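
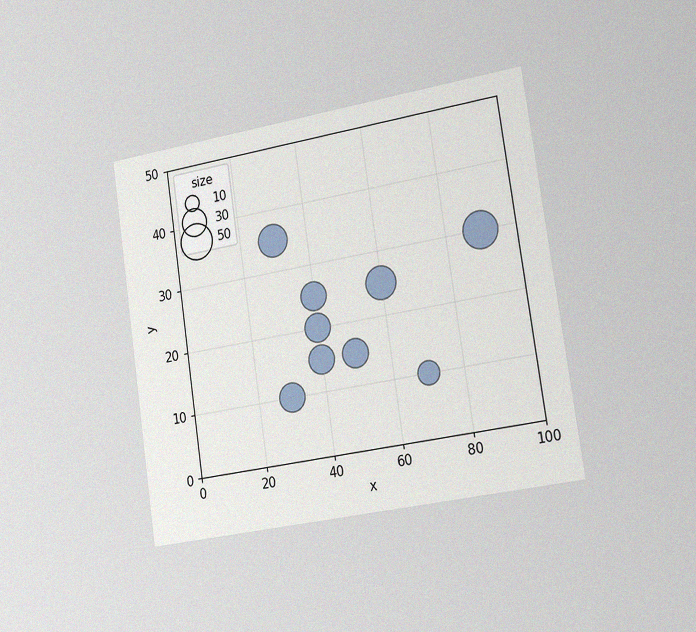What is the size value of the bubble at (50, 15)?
The chart is tilted about 8° counter-clockwise and viewed slightly from the right, with some photo noise. Matching the bubble at (50, 15) against the size legend gives 30.

30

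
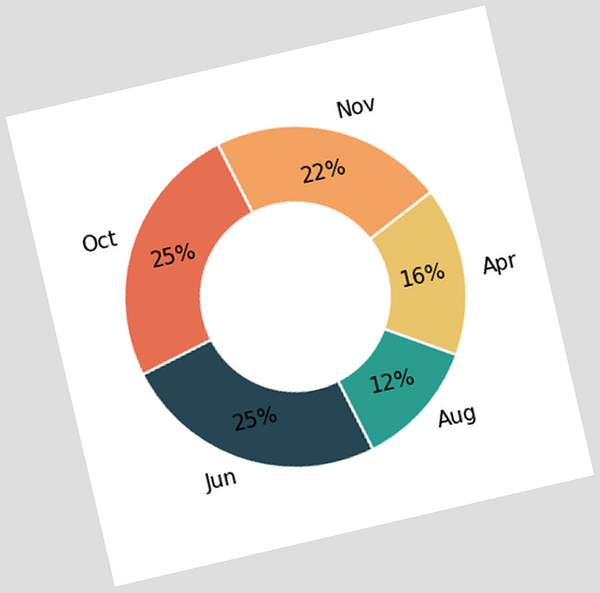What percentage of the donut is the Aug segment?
The chart is tilted about 13° counter-clockwise. The Aug segment takes up 12% of the ring.

12%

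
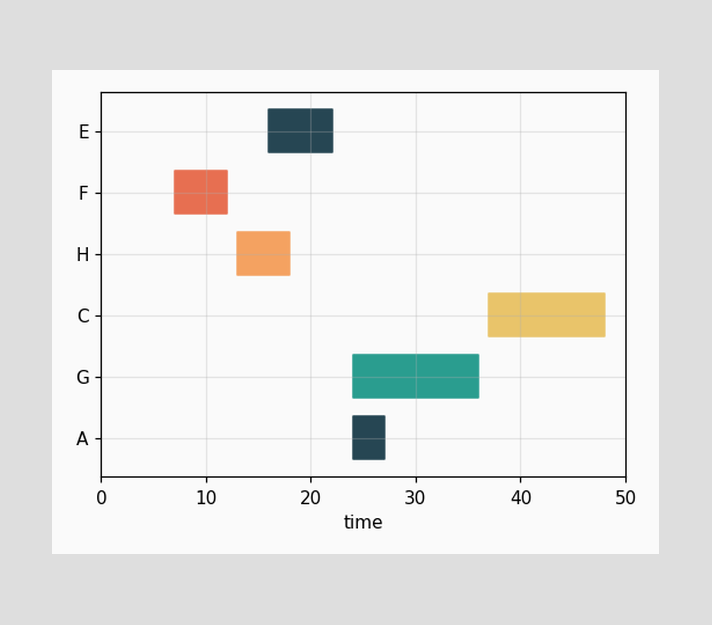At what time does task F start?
The F bar begins at t=7.

7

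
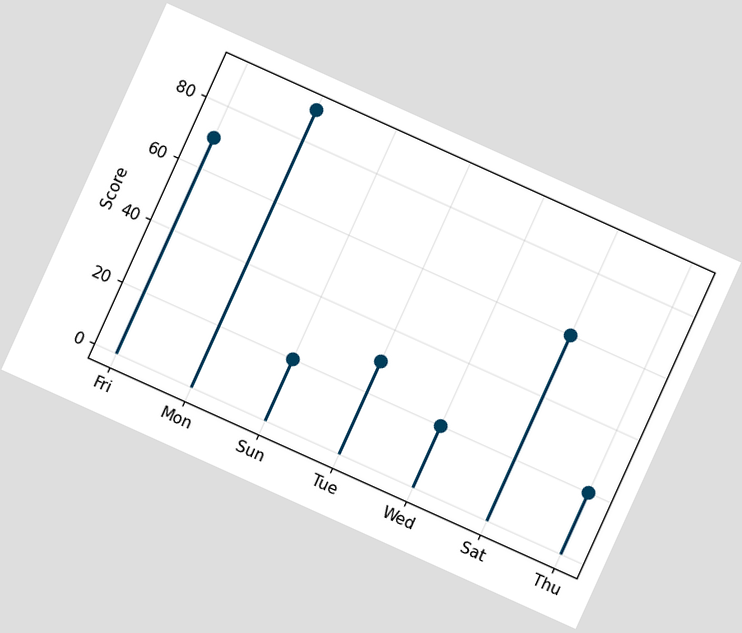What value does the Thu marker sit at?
The chart is tilted about 24° clockwise. The Thu marker sits at 20.

20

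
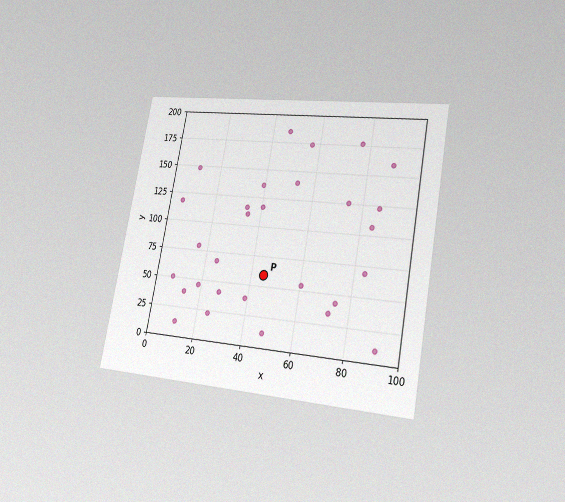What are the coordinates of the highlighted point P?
(45, 60)

The chart is tilted about 10° clockwise and viewed slightly from the right, with some photo noise. Following the gridlines from P to each axis, P sits at (45, 60).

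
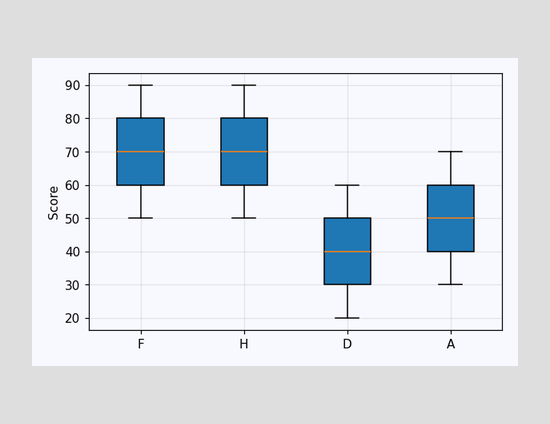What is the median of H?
70

The median line in the H box sits at 70.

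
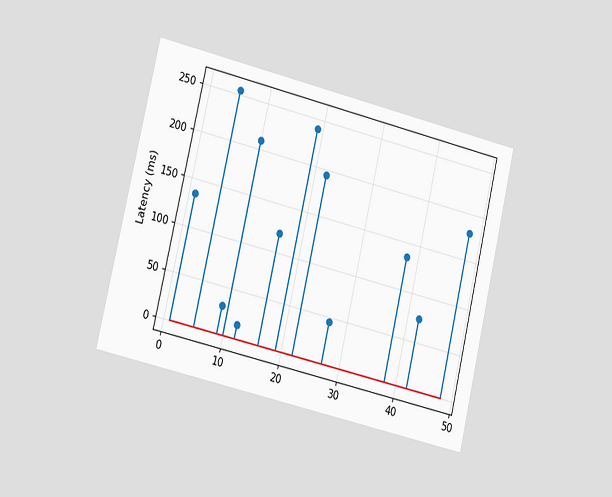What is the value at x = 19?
240ms

The chart is tilted about 13° clockwise and viewed slightly from the left. The stem at x=19 reaches 240ms.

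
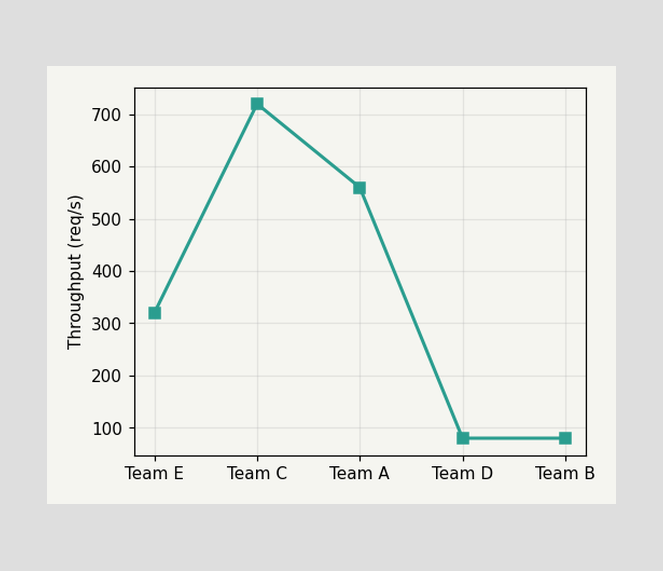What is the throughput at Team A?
560req/s

At Team A, the line is at 560req/s.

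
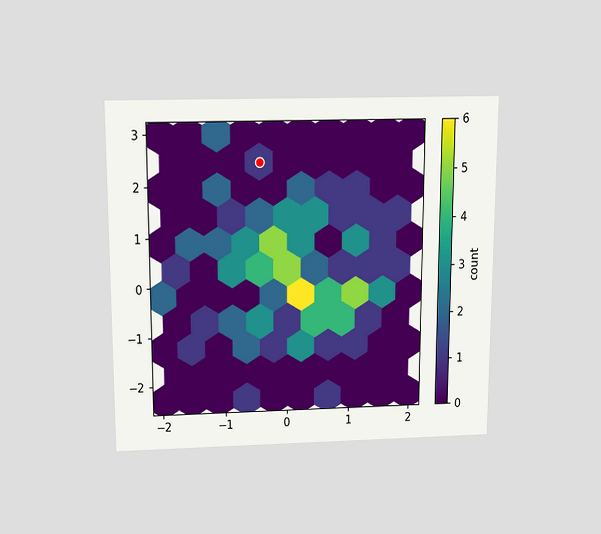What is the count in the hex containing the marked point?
1

The chart is viewed slightly from above. The marked hex reads 1 on the colorbar.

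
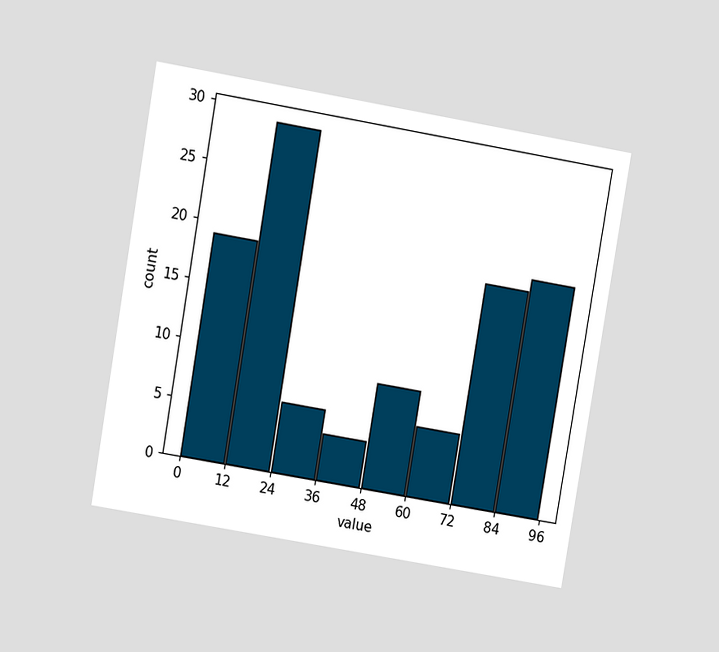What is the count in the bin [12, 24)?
The chart is tilted about 10° clockwise and viewed at a slight angle. The [12, 24) bin has height 29.

29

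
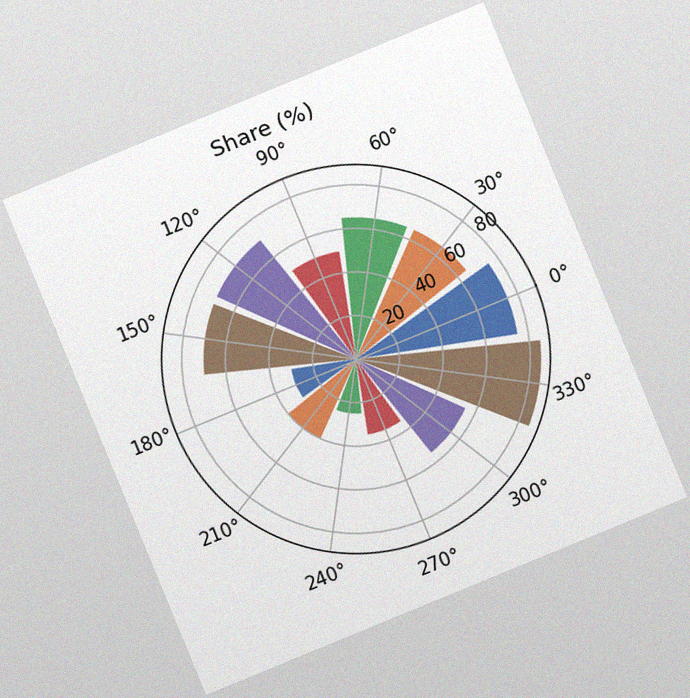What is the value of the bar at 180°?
30%

The chart is tilted about 22° counter-clockwise, with some photo noise. The bar at 180° reaches 30% on the radial axis.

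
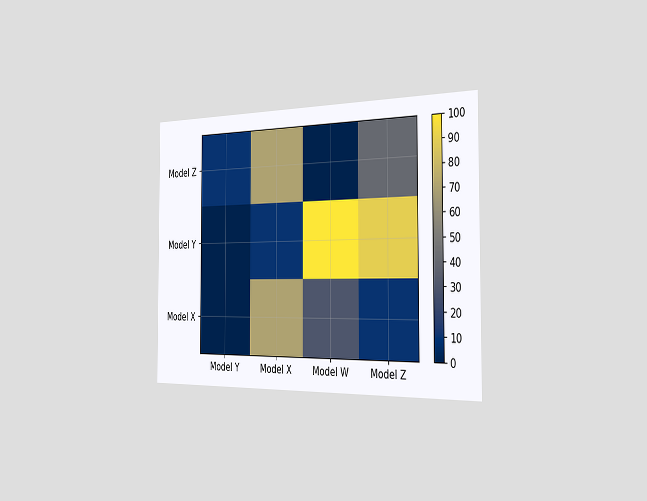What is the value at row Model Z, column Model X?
The chart is viewed slightly from the right. Matching cell (Model Z, Model X) against the colorbar gives 70.

70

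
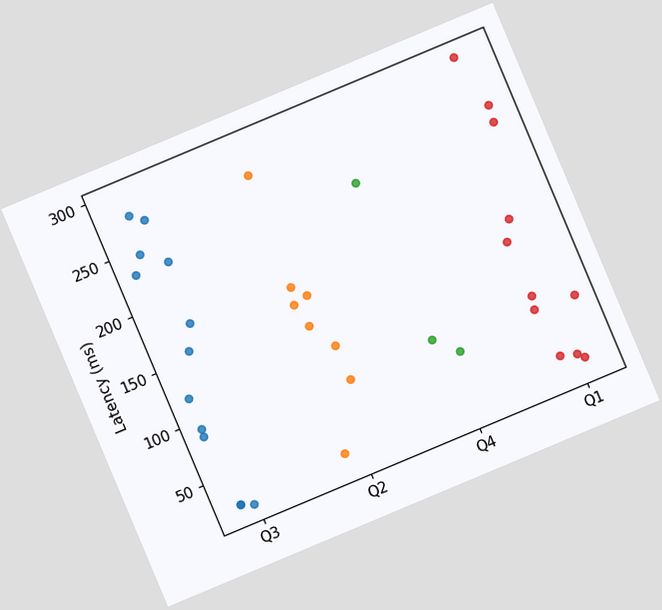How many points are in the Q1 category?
The chart is tilted about 23° counter-clockwise. Counting the markers in the Q1 column gives 11.

11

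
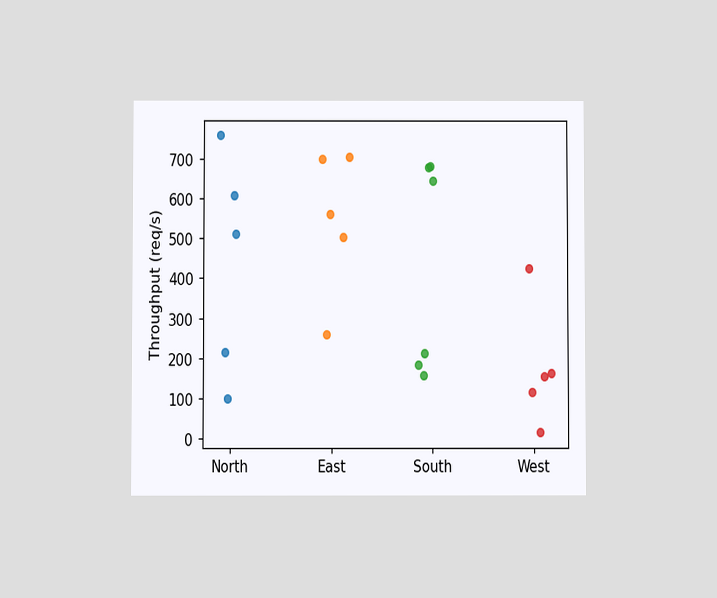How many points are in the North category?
The chart is viewed at a slight angle. Counting the markers in the North column gives 5.

5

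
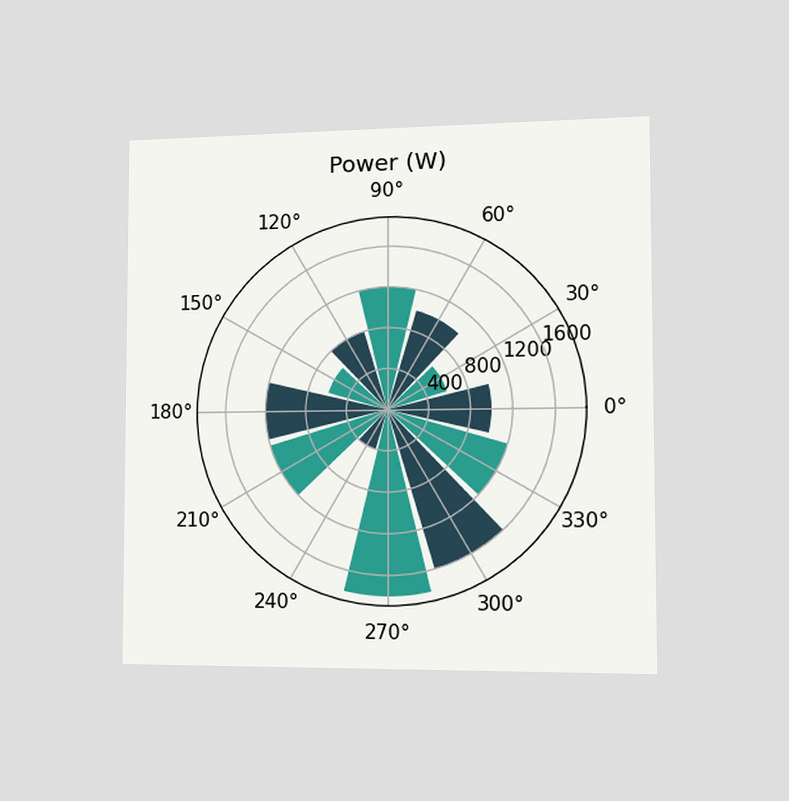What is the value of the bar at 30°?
The chart is viewed slightly from the right. The bar at 30° reaches 600W on the radial axis.

600W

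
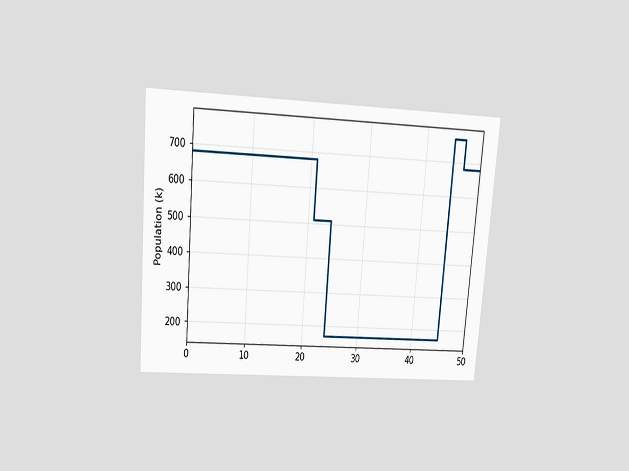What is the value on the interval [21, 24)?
510k

The chart is tilted about 5° clockwise and viewed slightly from above. On [21, 24) the step sits at 510k.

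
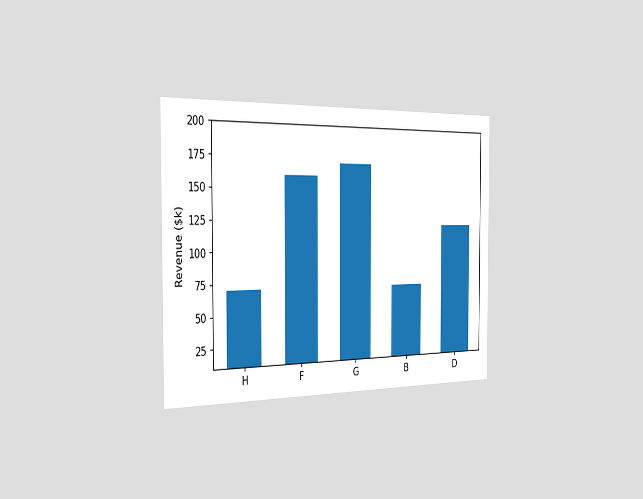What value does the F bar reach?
The chart is viewed slightly from the left. Reading along the chart's y-axis, the F bar reaches $160k.

$160k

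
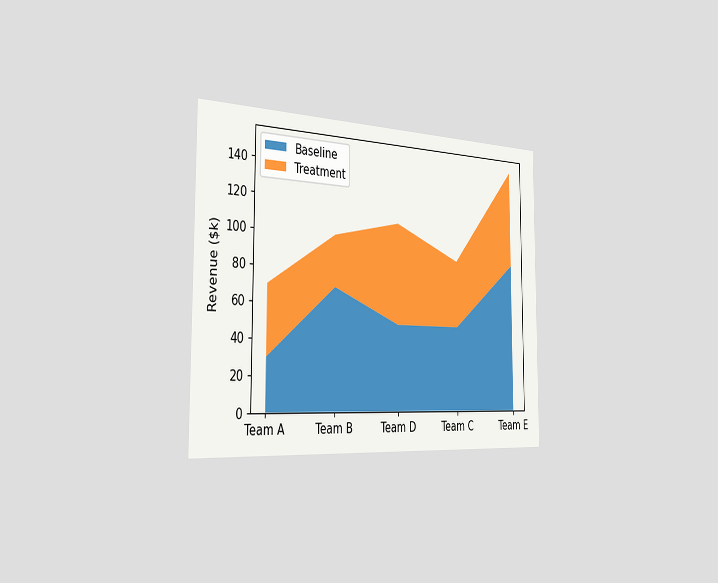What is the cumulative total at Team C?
The chart is viewed slightly from the left. The stacked total at Team C reaches $90k.

$90k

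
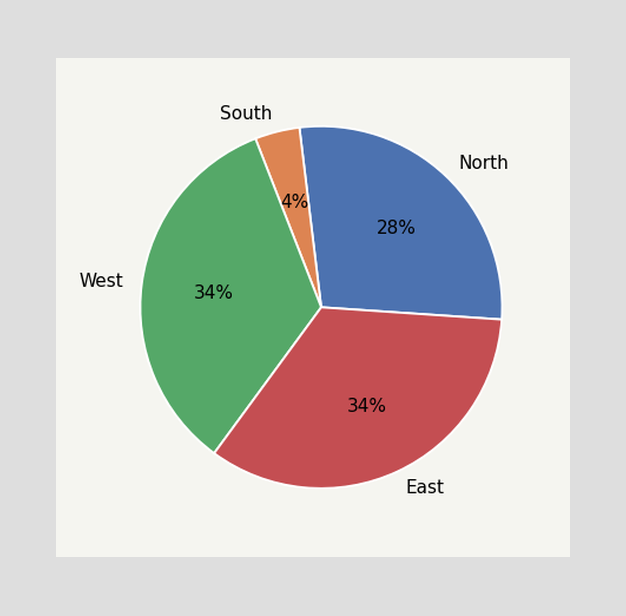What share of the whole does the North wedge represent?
The North slice takes up 28% of the pie.

28%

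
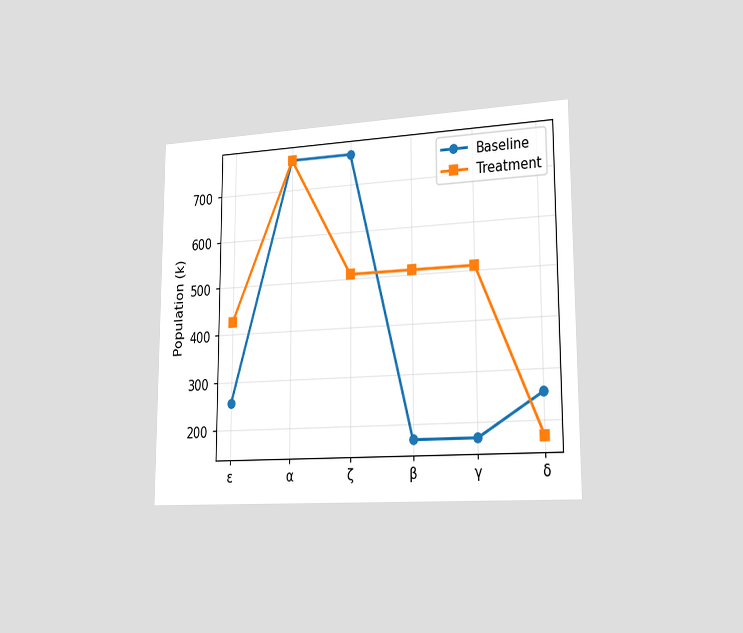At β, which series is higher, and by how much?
The chart is viewed slightly from the right. At β, Treatment sits above the other line by 340k.

Treatment, by 340k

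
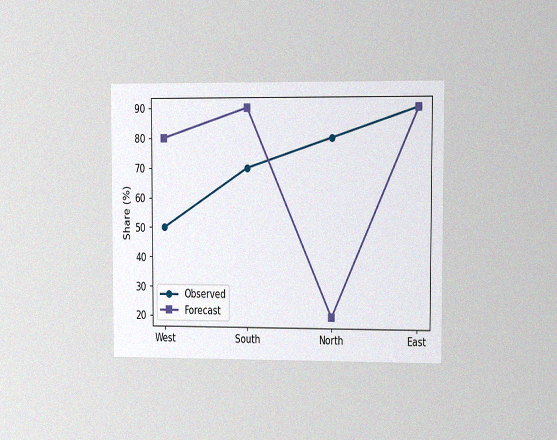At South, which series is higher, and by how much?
The chart is viewed at a slight angle, with some photo noise. At South, Forecast sits above the other line by 20%.

Forecast, by 20%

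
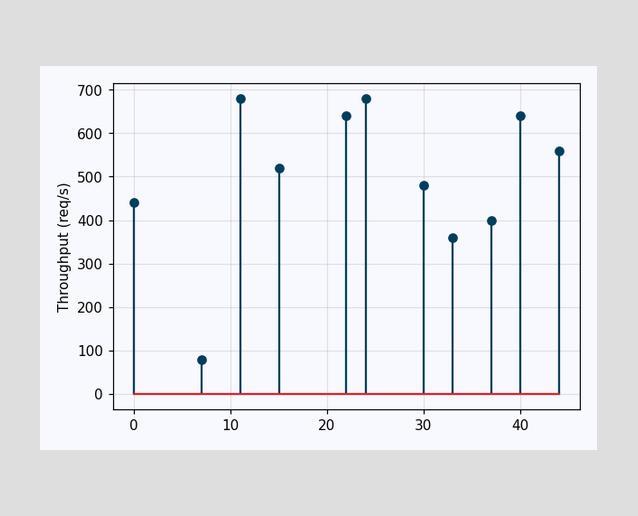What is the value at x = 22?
The stem at x=22 reaches 640req/s.

640req/s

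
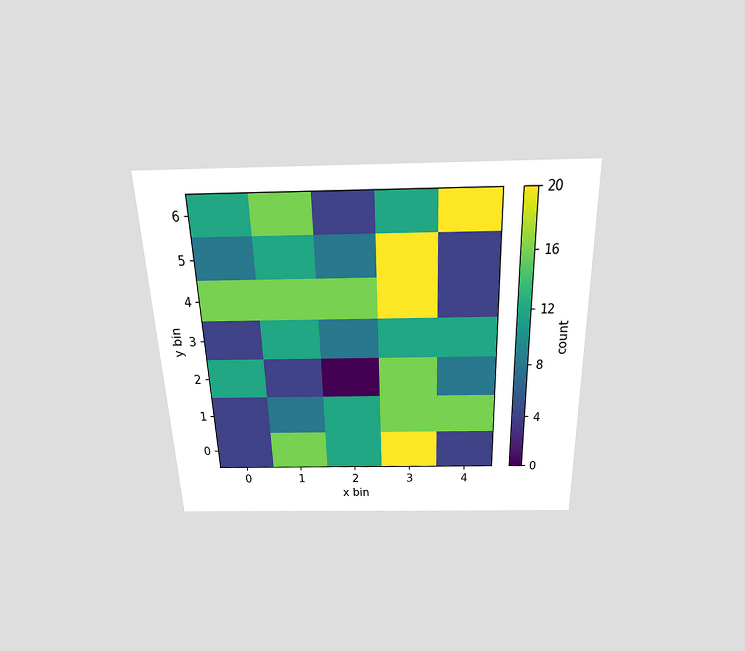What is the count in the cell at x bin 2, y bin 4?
16

The chart is viewed slightly from above. Matching the cell (2, 4) against the colorbar gives 16.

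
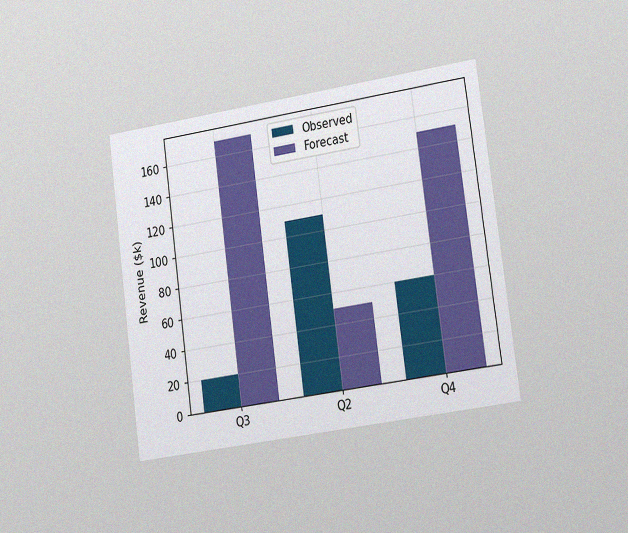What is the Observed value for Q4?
The chart is tilted about 8° counter-clockwise and viewed slightly from the right, with some photo noise. The Observed bar at Q4 reaches $60k on the y-axis.

$60k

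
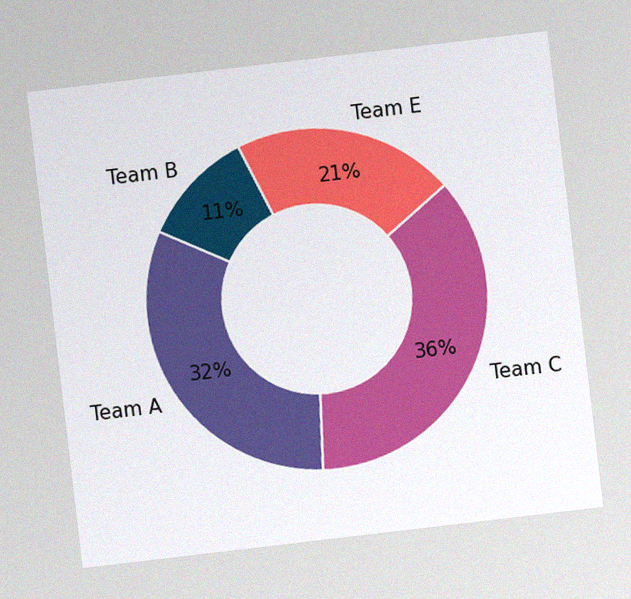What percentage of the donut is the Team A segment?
32%

The chart is tilted about 7° counter-clockwise, with some photo noise. The Team A segment takes up 32% of the ring.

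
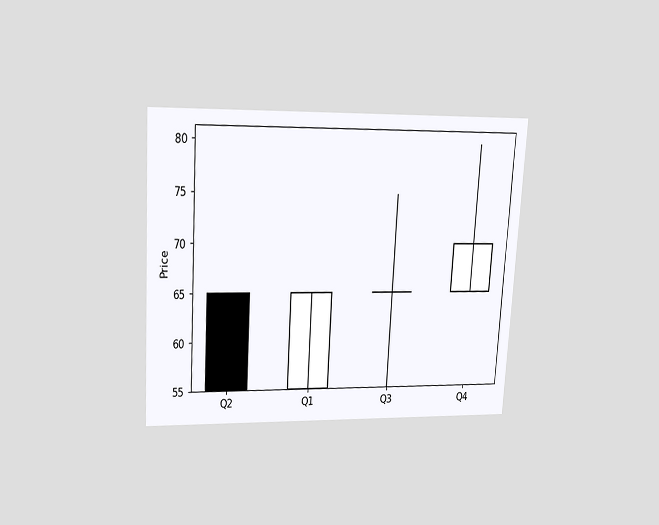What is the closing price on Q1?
65

The chart is tilted about 3° clockwise and viewed slightly from above. The Q1 candle closes at 65.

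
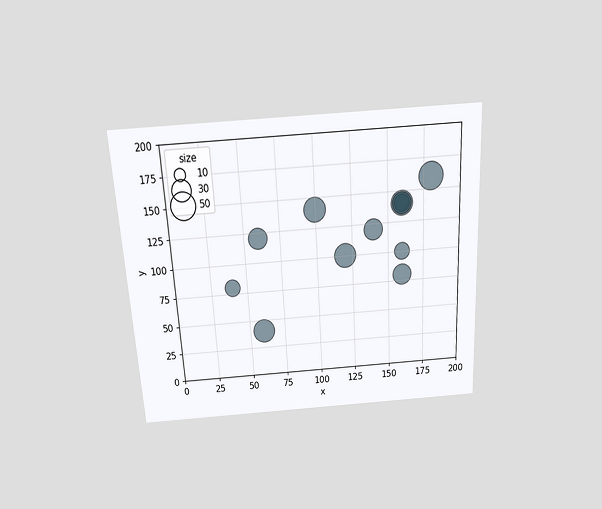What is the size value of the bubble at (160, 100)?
The chart is tilted about 3° counter-clockwise and viewed slightly from above. Matching the bubble at (160, 100) against the size legend gives 20.

20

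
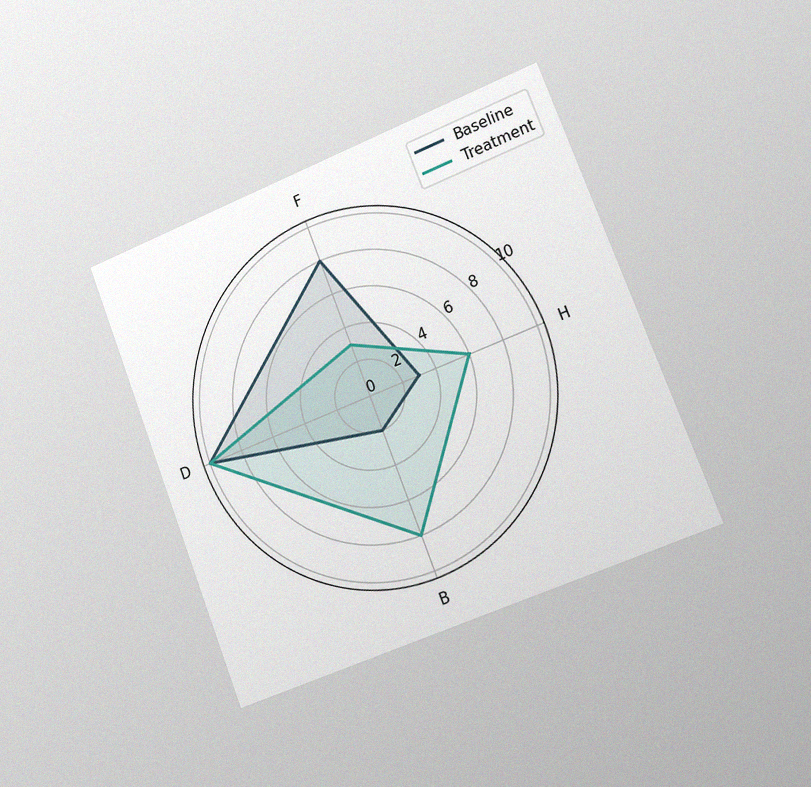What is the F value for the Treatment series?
The chart is tilted about 21° counter-clockwise and viewed slightly from the right, with some photo noise. On the F axis, Treatment reaches 3.

3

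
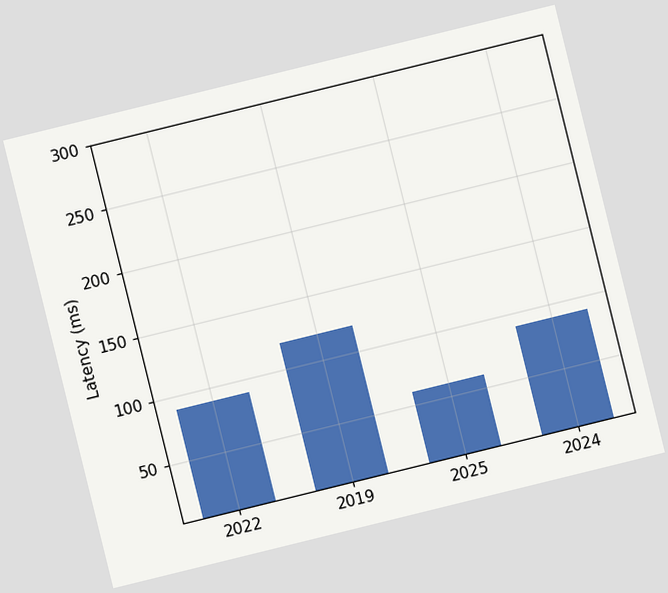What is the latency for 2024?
The chart is tilted about 14° counter-clockwise. Reading along the chart's y-axis, the 2024 bar reaches 90ms.

90ms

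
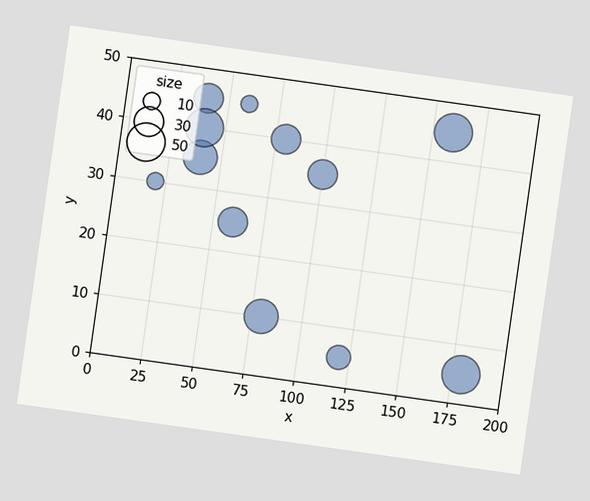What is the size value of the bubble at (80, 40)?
30

The chart is tilted about 8° clockwise. Matching the bubble at (80, 40) against the size legend gives 30.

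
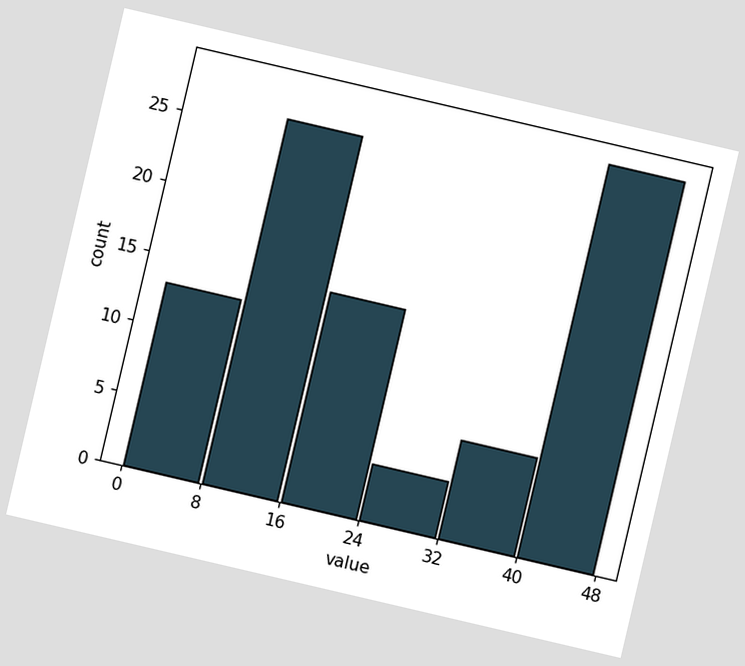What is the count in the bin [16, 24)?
15

The chart is tilted about 13° clockwise. The [16, 24) bin has height 15.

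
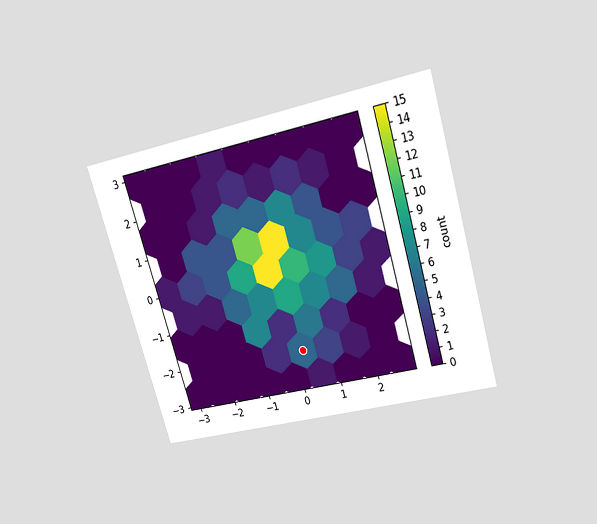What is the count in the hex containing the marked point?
The chart is tilted about 16° counter-clockwise and viewed slightly from above. The marked hex reads 5 on the colorbar.

5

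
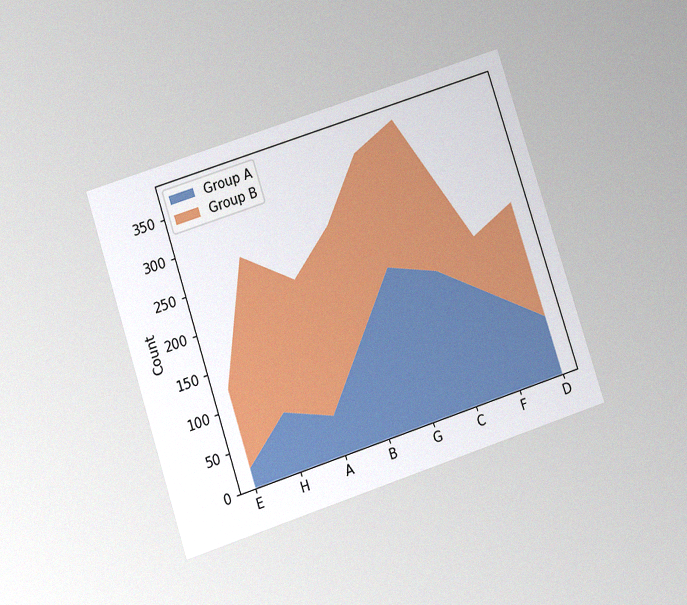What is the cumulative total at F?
The chart is tilted about 18° counter-clockwise and viewed slightly from below, with some photo noise. The stacked total at F reaches 200.

200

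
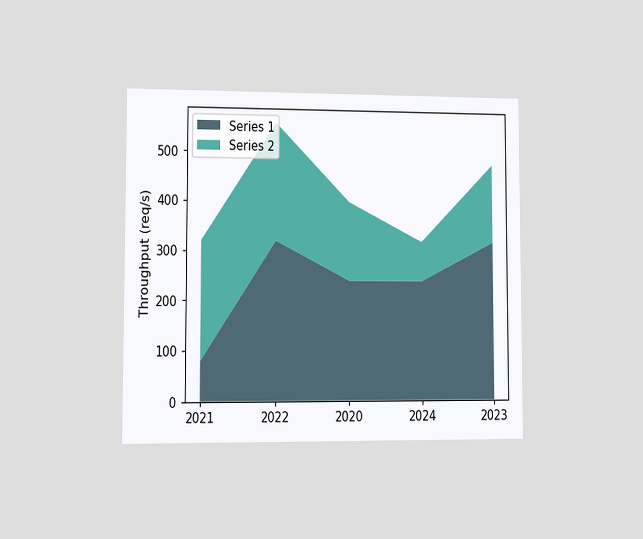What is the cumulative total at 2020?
The chart is viewed at a slight angle. The stacked total at 2020 reaches 400req/s.

400req/s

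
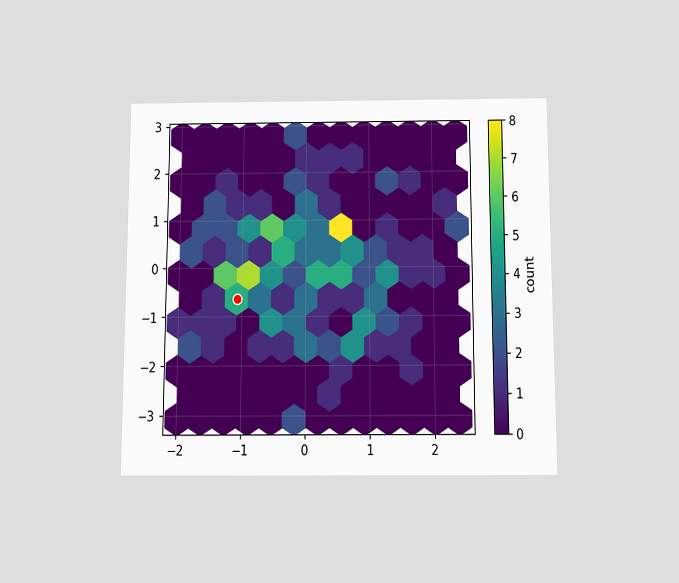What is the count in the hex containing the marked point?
The chart is viewed slightly from below. The marked hex reads 5 on the colorbar.

5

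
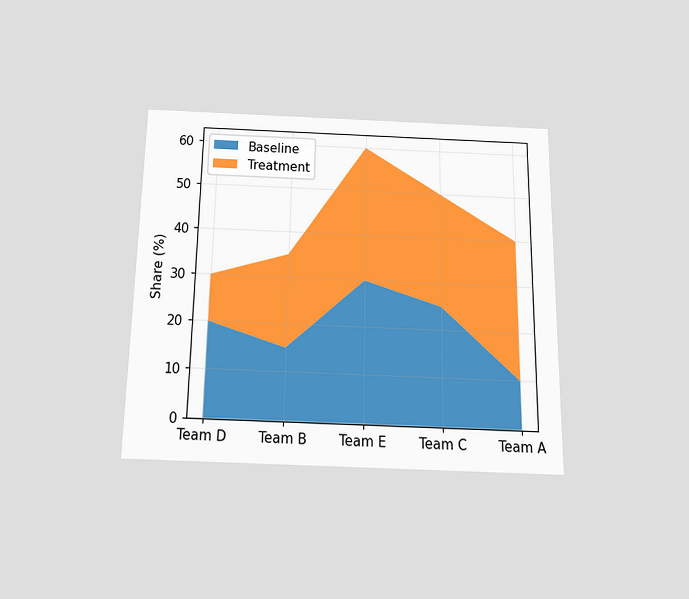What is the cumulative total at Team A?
The chart is viewed slightly from below. The stacked total at Team A reaches 40%.

40%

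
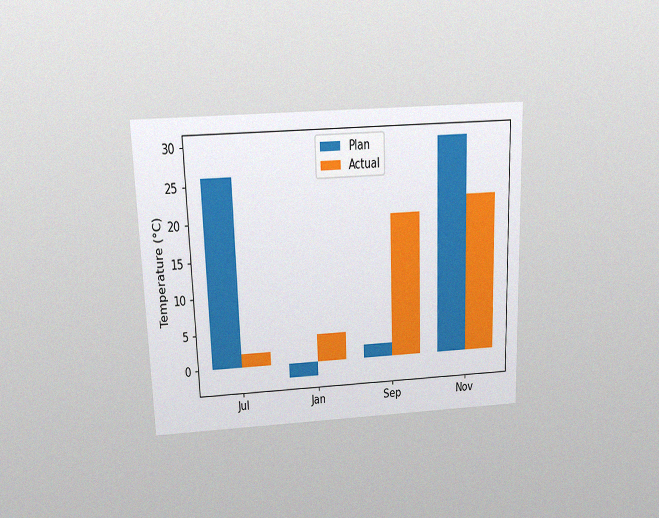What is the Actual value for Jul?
The chart is tilted about 2° counter-clockwise and viewed slightly from above, with some photo noise. The Actual bar at Jul reaches 2°C on the y-axis.

2°C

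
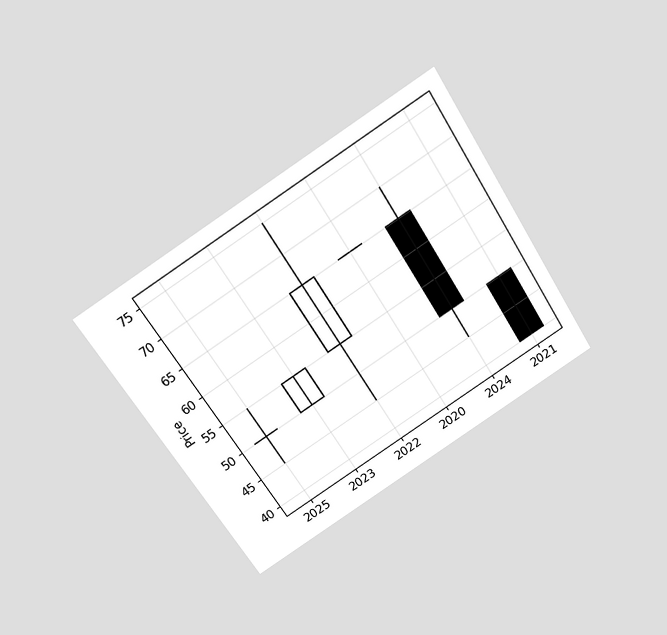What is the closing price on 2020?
65

The chart is tilted about 32° counter-clockwise and viewed slightly from above. The 2020 candle closes at 65.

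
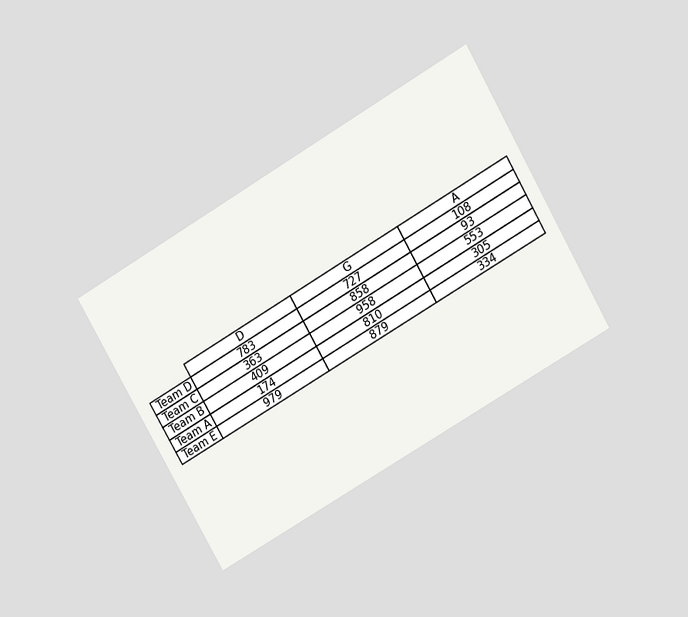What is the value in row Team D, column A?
The chart is tilted about 30° counter-clockwise and viewed at a slight angle. The (Team D, A) cell reads 108.

108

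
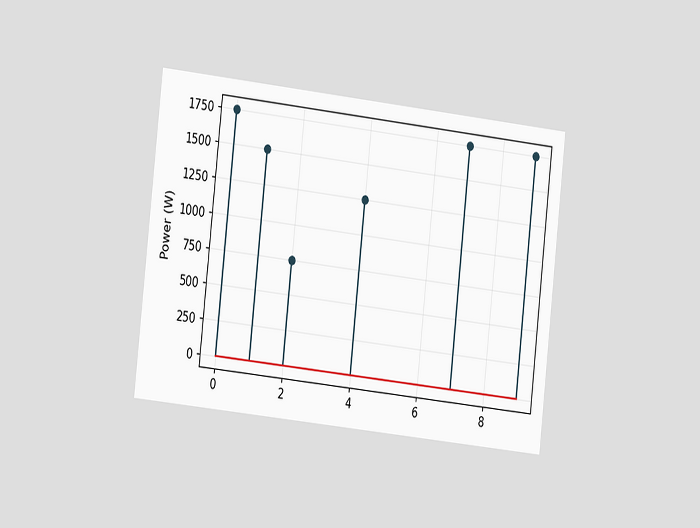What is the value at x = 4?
1250W

The chart is tilted about 6° clockwise and viewed slightly from the left. The stem at x=4 reaches 1250W.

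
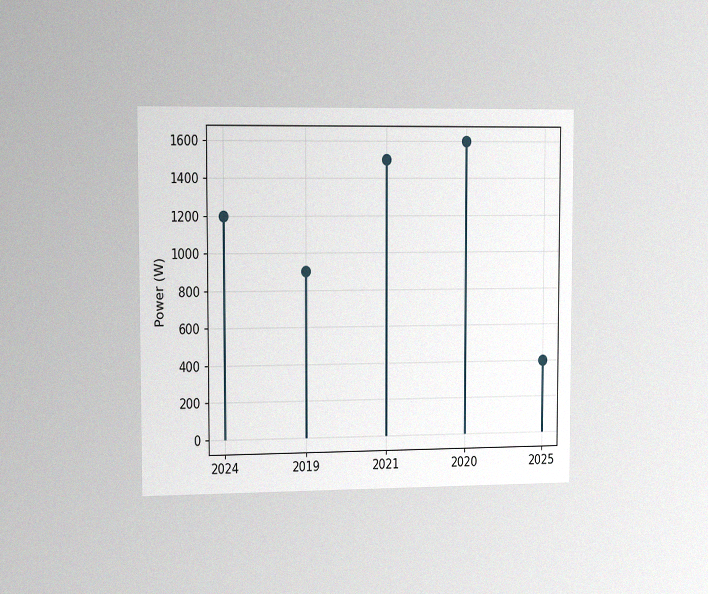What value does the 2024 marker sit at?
1200W

The chart is viewed slightly from the left, with some photo noise. The 2024 marker sits at 1200W.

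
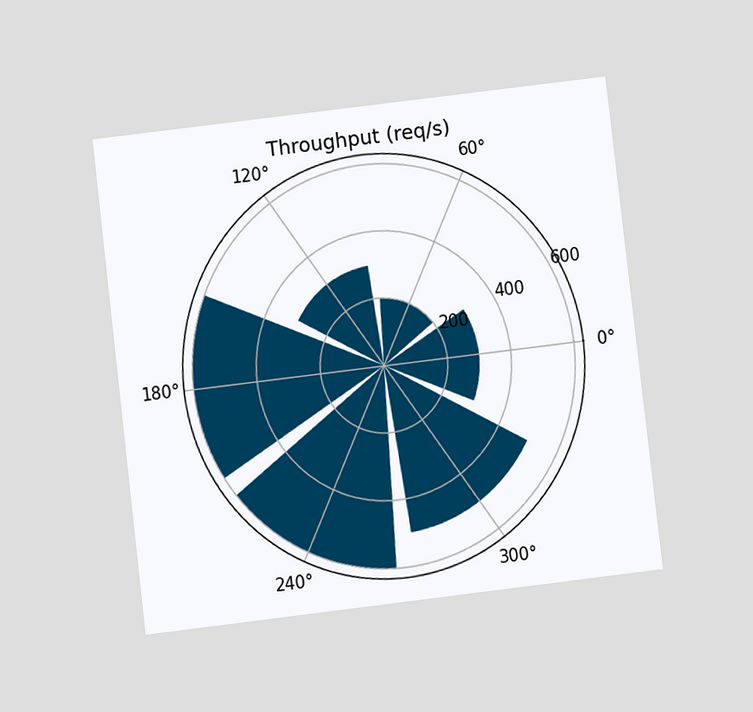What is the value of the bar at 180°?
600req/s

The chart is tilted about 7° counter-clockwise and viewed at a slight angle. The bar at 180° reaches 600req/s on the radial axis.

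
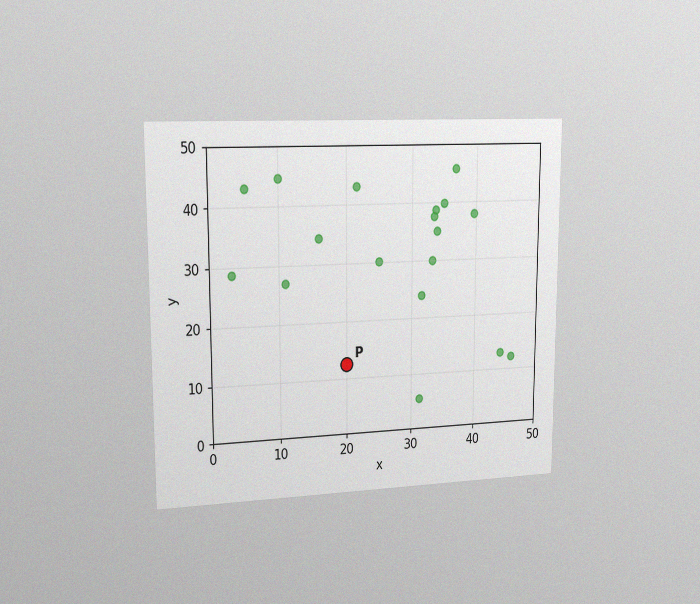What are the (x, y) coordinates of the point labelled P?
(20, 12.5)

The chart is viewed slightly from the left, with some photo noise. Following the gridlines from P to each axis, P sits at (20, 12.5).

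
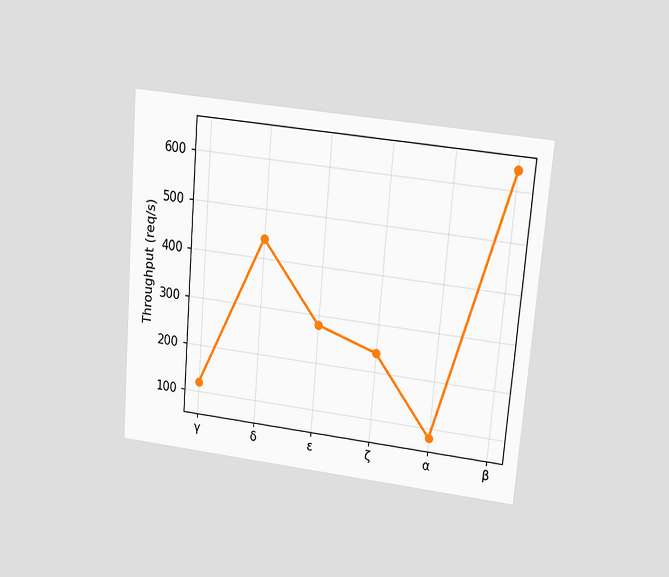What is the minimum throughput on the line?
80req/s

The chart is tilted about 5° clockwise and viewed slightly from above. The lowest point is at α, and reading across to the y-axis gives 80req/s.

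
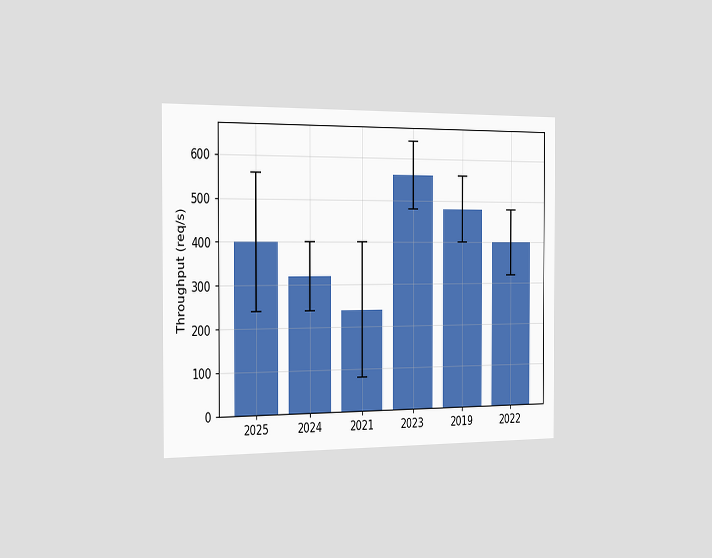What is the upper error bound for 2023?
640req/s

The chart is viewed slightly from the left. The 2023 bar's upper whisker reaches 640req/s.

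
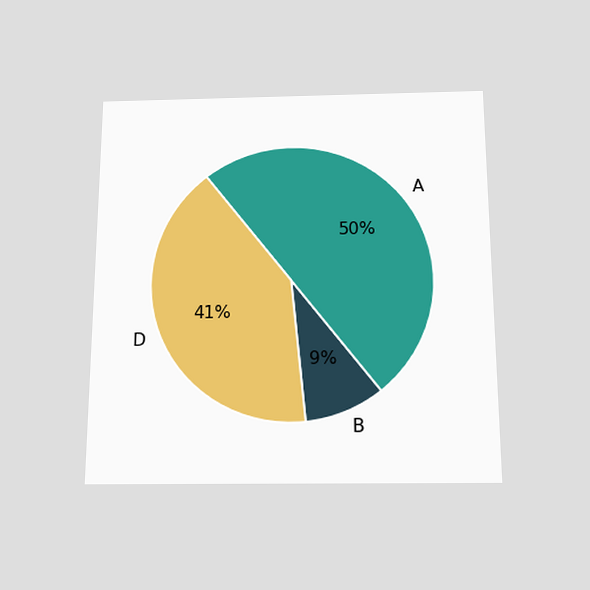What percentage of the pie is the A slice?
The chart is viewed slightly from below. The A slice takes up 50% of the pie.

50%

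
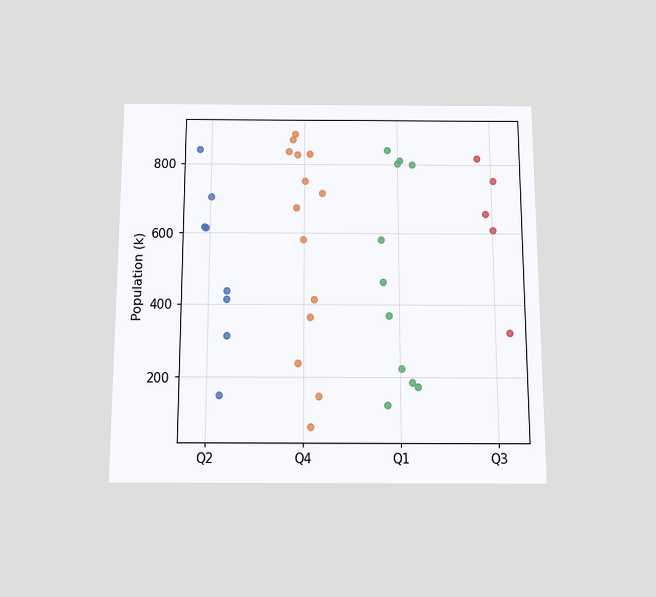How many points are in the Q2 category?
The chart is viewed slightly from below. Counting the markers in the Q2 column gives 8.

8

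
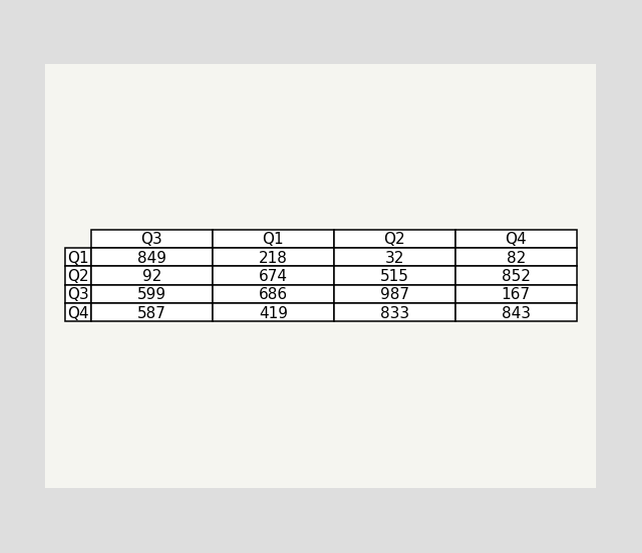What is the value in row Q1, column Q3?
The (Q1, Q3) cell reads 849.

849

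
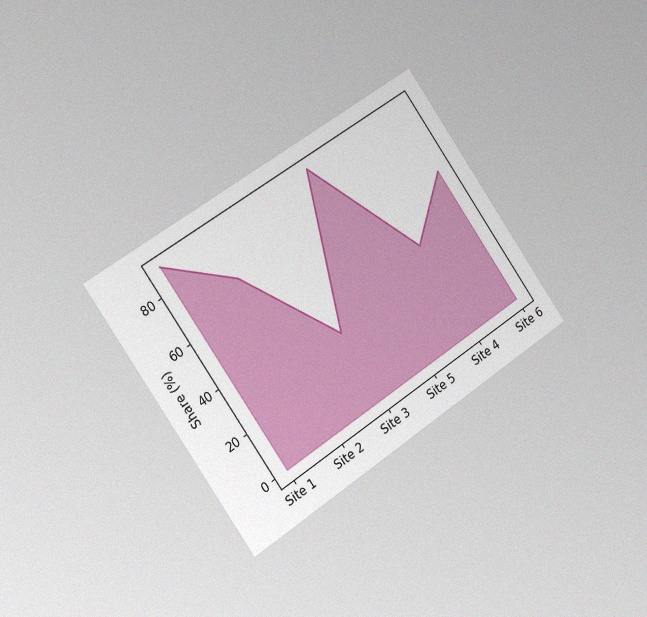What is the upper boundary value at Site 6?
The chart is tilted about 35° counter-clockwise and viewed slightly from the left, with some photo noise. At Site 6 the upper boundary is at 60%.

60%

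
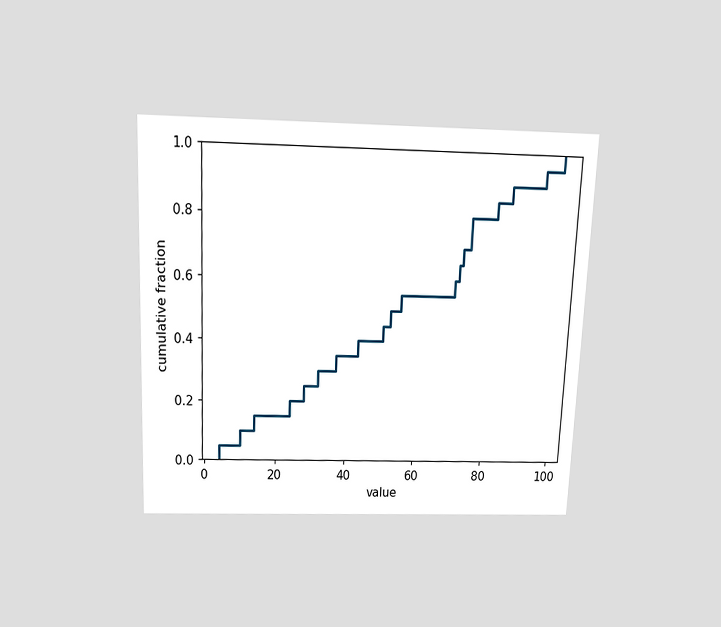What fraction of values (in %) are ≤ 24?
20%

The chart is tilted about 2° clockwise and viewed slightly from above. At x=24 the ECDF step is at 20%.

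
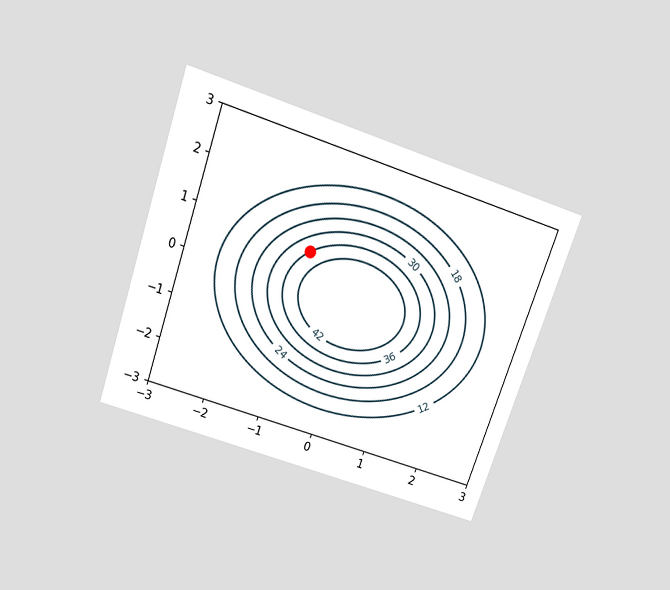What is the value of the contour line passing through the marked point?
36

The chart is tilted about 19° clockwise and viewed slightly from above. The marked point sits on the contour labelled 36.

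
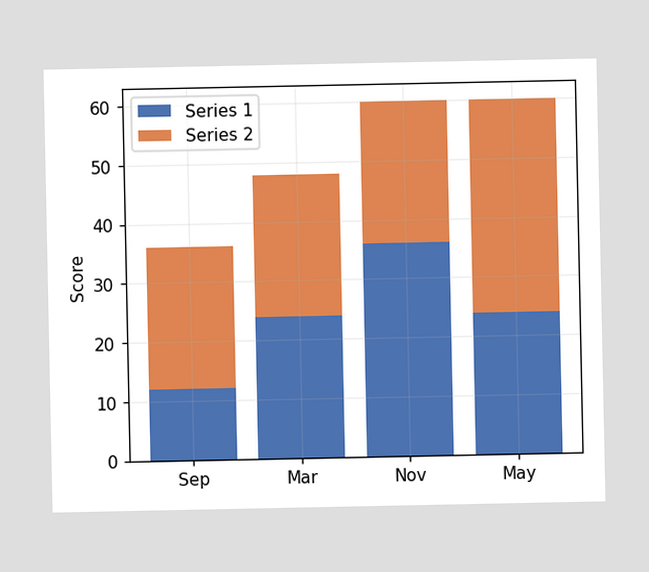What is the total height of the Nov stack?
The Nov stack's top reaches 60 on the y-axis.

60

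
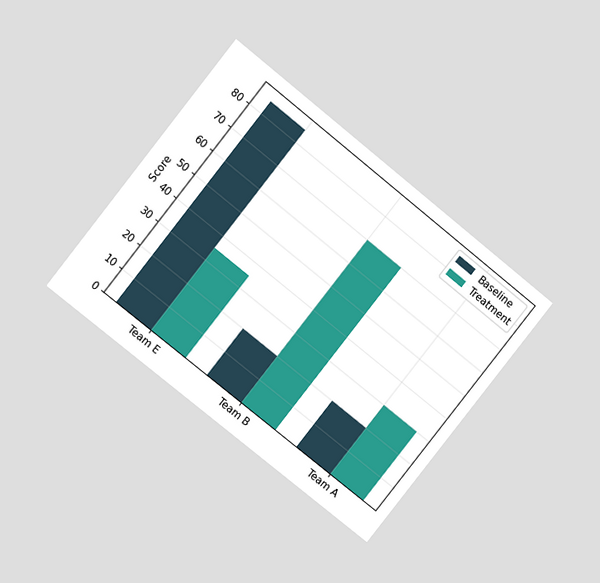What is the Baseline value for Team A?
20

The chart is tilted about 39° clockwise and viewed at a slight angle. The Baseline bar at Team A reaches 20 on the y-axis.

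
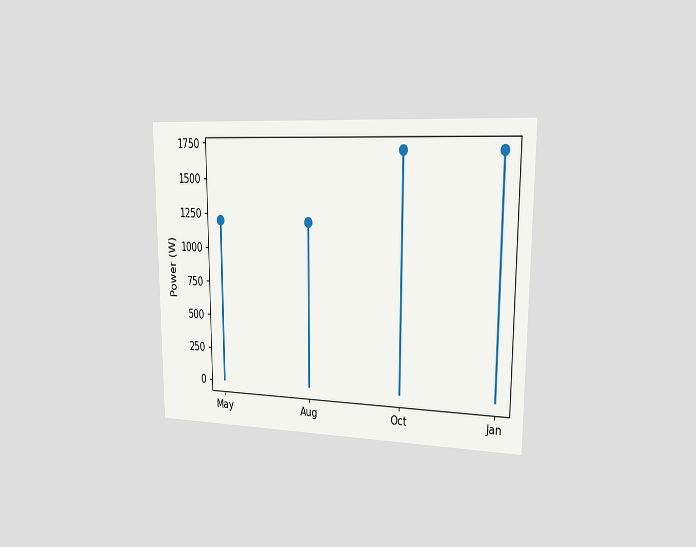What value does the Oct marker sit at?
The chart is viewed slightly from the right. The Oct marker sits at 1700W.

1700W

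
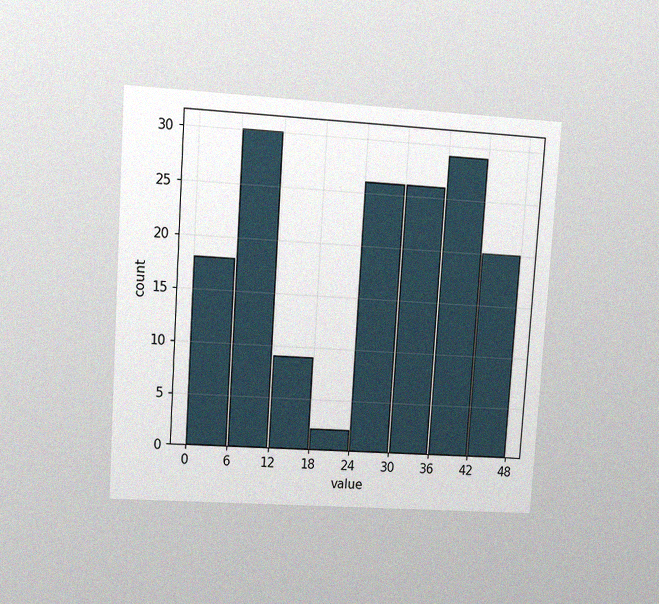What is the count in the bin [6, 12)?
30

The chart is tilted about 4° clockwise and viewed at a slight angle, with some photo noise. The [6, 12) bin has height 30.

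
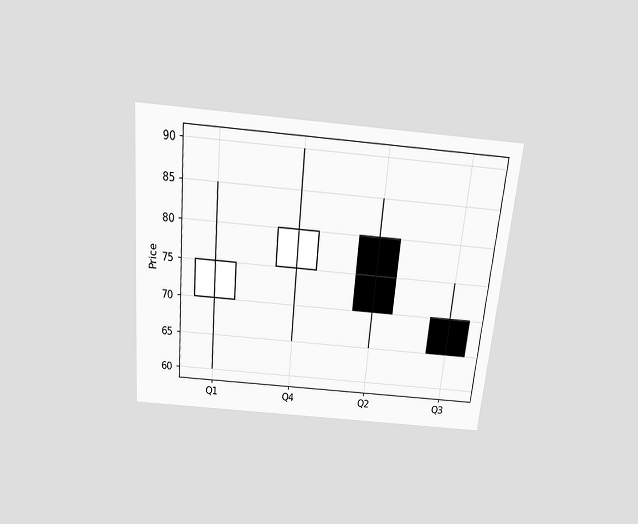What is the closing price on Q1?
75

The chart is tilted about 5° clockwise and viewed slightly from above. The Q1 candle closes at 75.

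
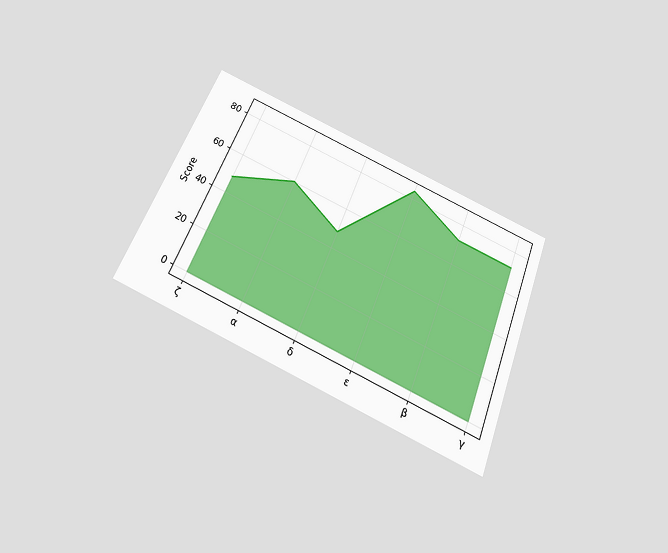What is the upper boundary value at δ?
48

The chart is tilted about 22° clockwise and viewed slightly from below. At δ the upper boundary is at 48.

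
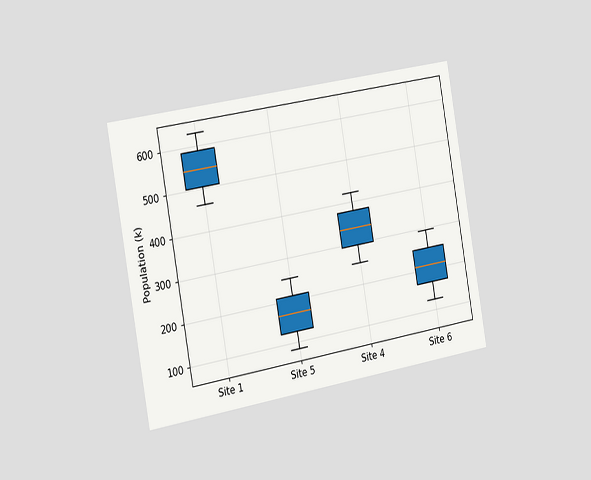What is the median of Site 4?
336k

The chart is tilted about 10° counter-clockwise and viewed slightly from the left. The median line in the Site 4 box sits at 336k.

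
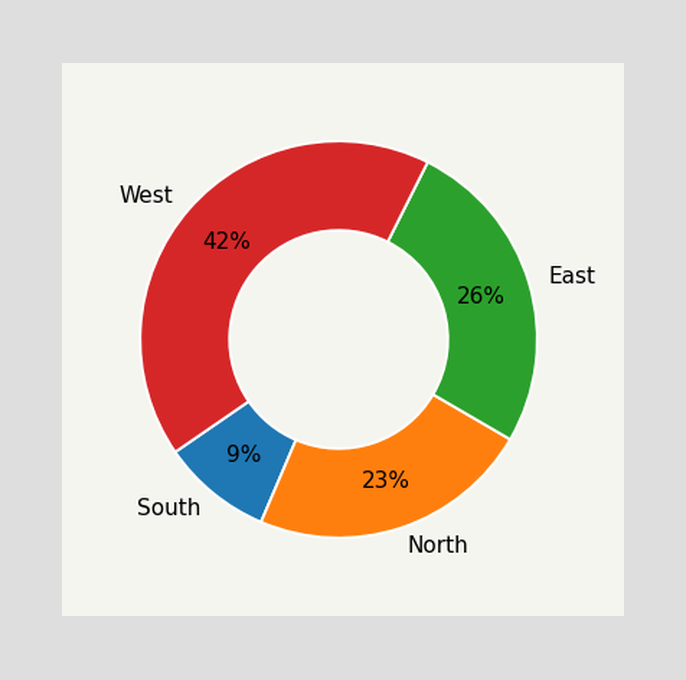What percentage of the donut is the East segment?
The East segment takes up 26% of the ring.

26%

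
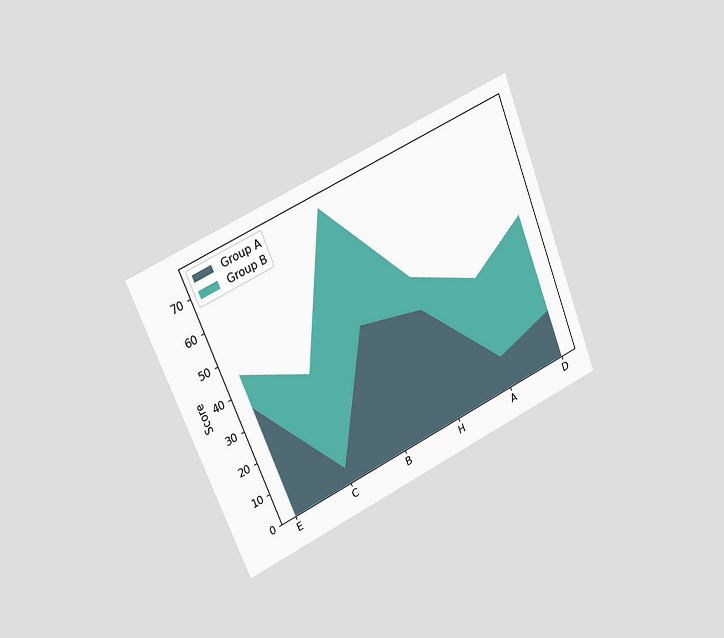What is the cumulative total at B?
75

The chart is tilted about 22° counter-clockwise and viewed slightly from the left. The stacked total at B reaches 75.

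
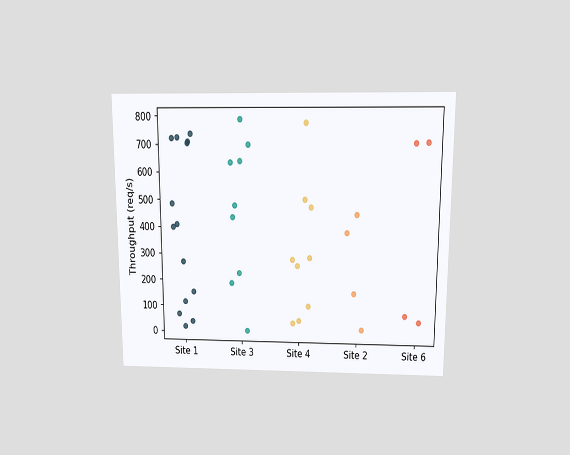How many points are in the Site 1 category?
14

The chart is viewed slightly from above. Counting the markers in the Site 1 column gives 14.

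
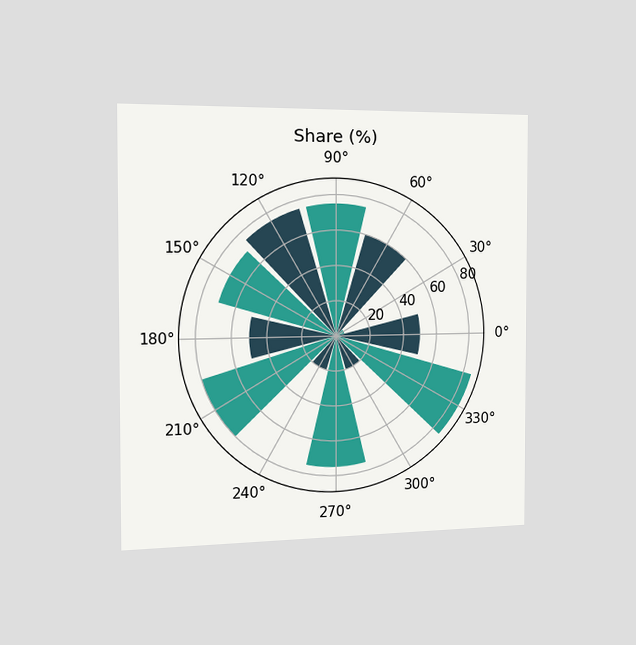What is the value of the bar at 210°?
80%

The chart is viewed slightly from the left. The bar at 210° reaches 80% on the radial axis.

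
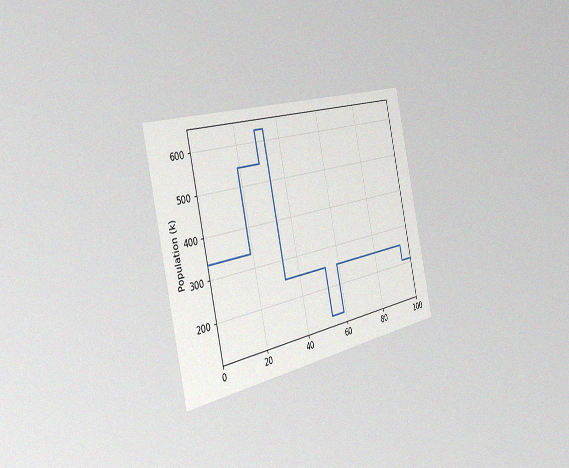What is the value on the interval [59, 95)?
The chart is tilted about 13° counter-clockwise and viewed slightly from the left, with some photo noise. On [59, 95) the step sits at 252k.

252k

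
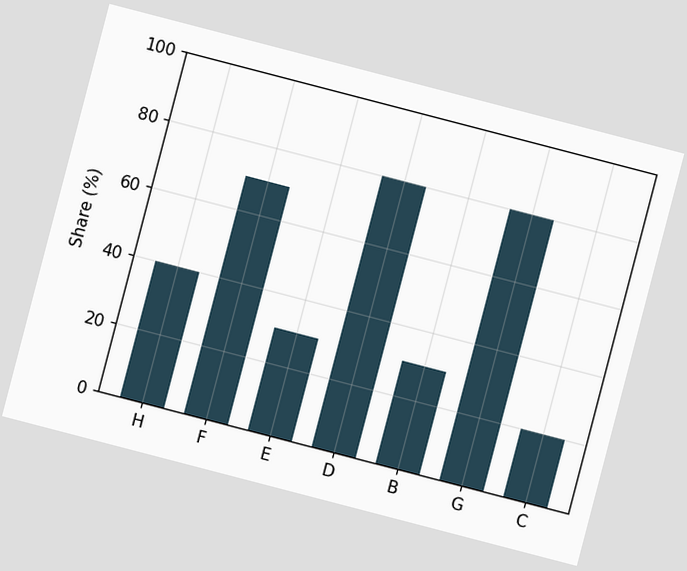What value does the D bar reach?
80%

The chart is tilted about 15° clockwise. Reading along the chart's y-axis, the D bar reaches 80%.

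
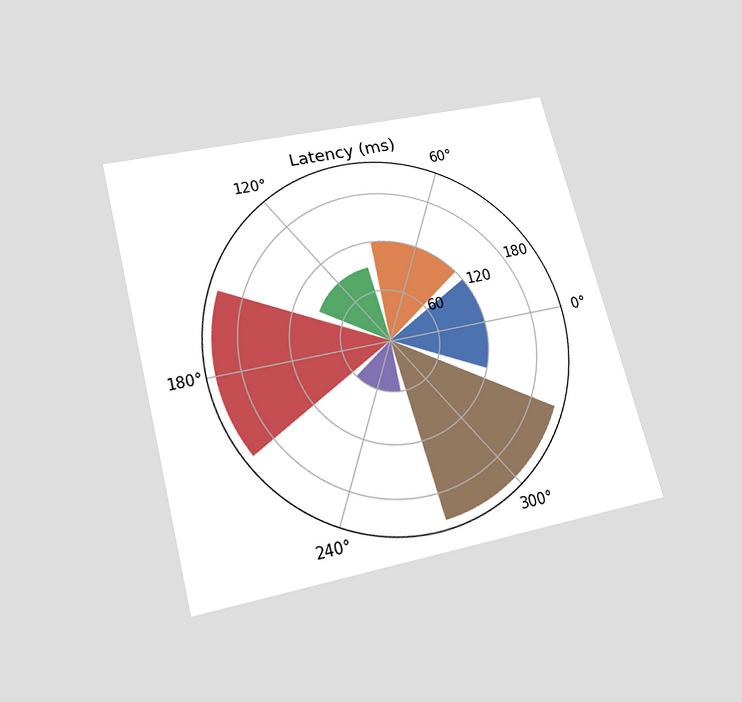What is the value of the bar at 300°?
The chart is tilted about 15° counter-clockwise and viewed slightly from below. The bar at 300° reaches 210ms on the radial axis.

210ms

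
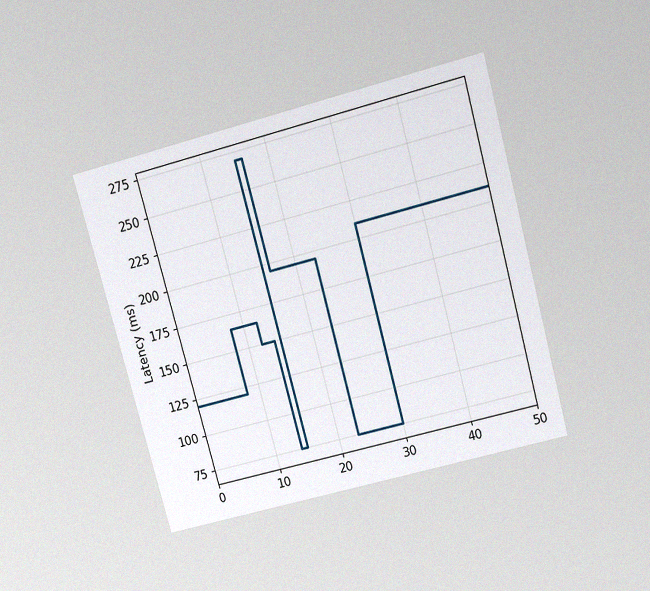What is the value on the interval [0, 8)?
The chart is tilted about 15° counter-clockwise and viewed slightly from above, with some photo noise. On [0, 8) the step sits at 120ms.

120ms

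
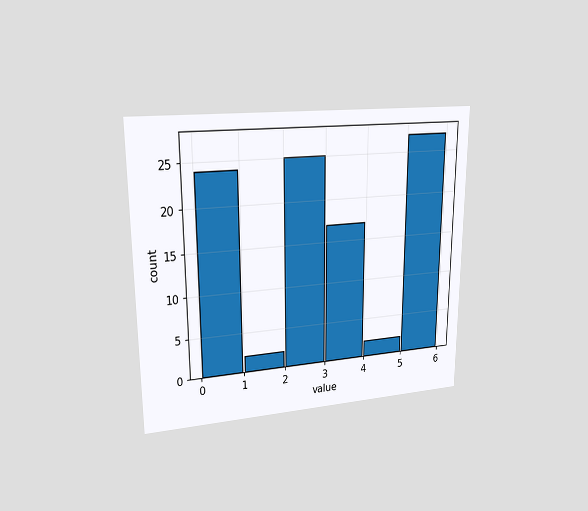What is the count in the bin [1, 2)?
2

The chart is viewed at a slight angle. The [1, 2) bin has height 2.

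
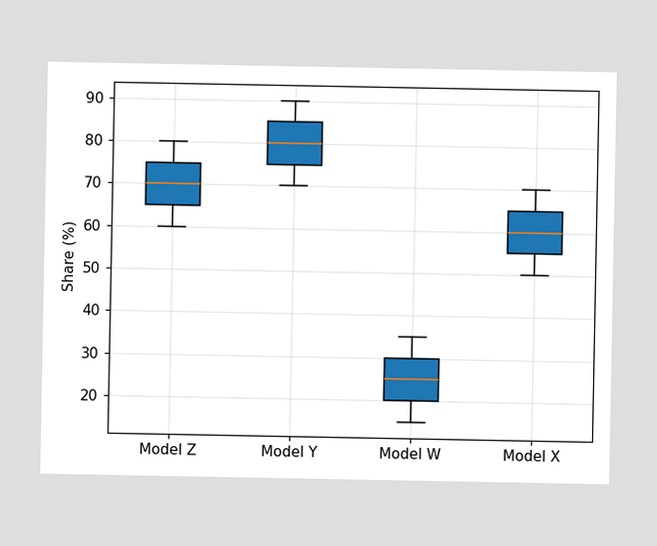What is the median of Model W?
25%

The median line in the Model W box sits at 25%.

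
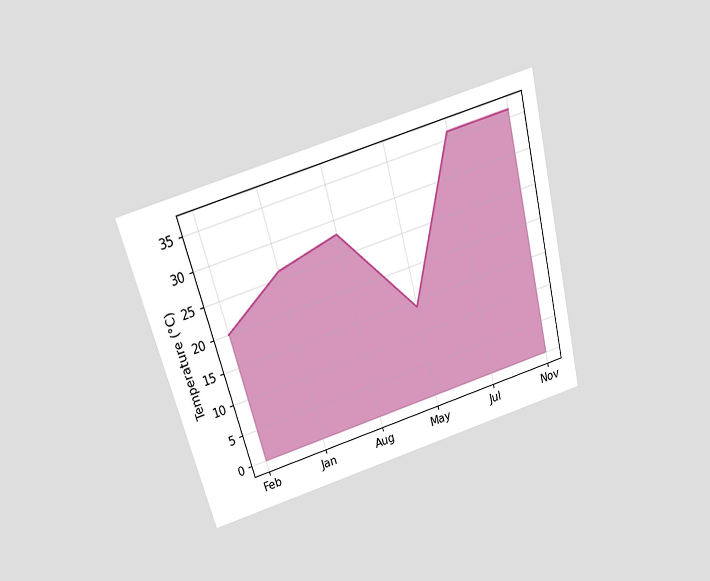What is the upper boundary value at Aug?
28°C

The chart is tilted about 15° counter-clockwise and viewed slightly from above. At Aug the upper boundary is at 28°C.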